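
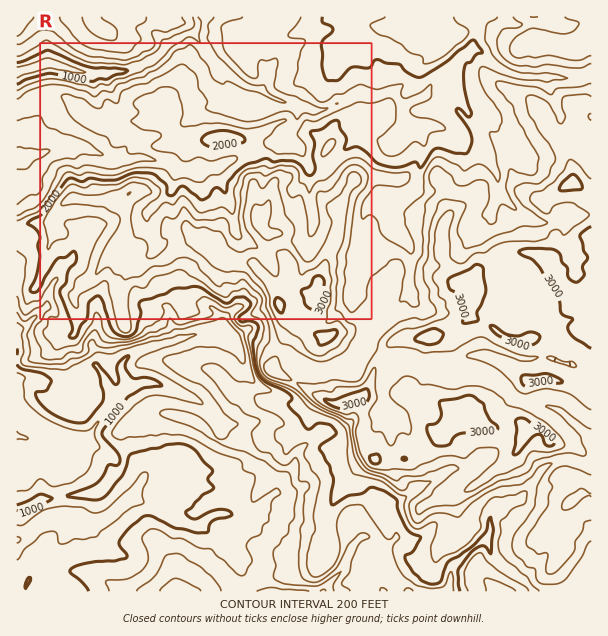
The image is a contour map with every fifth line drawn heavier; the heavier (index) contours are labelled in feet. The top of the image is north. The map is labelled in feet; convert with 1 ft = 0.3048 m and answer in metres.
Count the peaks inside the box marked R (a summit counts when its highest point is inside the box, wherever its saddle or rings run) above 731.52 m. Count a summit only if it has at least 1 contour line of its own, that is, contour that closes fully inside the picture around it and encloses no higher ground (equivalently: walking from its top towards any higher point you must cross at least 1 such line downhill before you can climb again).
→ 3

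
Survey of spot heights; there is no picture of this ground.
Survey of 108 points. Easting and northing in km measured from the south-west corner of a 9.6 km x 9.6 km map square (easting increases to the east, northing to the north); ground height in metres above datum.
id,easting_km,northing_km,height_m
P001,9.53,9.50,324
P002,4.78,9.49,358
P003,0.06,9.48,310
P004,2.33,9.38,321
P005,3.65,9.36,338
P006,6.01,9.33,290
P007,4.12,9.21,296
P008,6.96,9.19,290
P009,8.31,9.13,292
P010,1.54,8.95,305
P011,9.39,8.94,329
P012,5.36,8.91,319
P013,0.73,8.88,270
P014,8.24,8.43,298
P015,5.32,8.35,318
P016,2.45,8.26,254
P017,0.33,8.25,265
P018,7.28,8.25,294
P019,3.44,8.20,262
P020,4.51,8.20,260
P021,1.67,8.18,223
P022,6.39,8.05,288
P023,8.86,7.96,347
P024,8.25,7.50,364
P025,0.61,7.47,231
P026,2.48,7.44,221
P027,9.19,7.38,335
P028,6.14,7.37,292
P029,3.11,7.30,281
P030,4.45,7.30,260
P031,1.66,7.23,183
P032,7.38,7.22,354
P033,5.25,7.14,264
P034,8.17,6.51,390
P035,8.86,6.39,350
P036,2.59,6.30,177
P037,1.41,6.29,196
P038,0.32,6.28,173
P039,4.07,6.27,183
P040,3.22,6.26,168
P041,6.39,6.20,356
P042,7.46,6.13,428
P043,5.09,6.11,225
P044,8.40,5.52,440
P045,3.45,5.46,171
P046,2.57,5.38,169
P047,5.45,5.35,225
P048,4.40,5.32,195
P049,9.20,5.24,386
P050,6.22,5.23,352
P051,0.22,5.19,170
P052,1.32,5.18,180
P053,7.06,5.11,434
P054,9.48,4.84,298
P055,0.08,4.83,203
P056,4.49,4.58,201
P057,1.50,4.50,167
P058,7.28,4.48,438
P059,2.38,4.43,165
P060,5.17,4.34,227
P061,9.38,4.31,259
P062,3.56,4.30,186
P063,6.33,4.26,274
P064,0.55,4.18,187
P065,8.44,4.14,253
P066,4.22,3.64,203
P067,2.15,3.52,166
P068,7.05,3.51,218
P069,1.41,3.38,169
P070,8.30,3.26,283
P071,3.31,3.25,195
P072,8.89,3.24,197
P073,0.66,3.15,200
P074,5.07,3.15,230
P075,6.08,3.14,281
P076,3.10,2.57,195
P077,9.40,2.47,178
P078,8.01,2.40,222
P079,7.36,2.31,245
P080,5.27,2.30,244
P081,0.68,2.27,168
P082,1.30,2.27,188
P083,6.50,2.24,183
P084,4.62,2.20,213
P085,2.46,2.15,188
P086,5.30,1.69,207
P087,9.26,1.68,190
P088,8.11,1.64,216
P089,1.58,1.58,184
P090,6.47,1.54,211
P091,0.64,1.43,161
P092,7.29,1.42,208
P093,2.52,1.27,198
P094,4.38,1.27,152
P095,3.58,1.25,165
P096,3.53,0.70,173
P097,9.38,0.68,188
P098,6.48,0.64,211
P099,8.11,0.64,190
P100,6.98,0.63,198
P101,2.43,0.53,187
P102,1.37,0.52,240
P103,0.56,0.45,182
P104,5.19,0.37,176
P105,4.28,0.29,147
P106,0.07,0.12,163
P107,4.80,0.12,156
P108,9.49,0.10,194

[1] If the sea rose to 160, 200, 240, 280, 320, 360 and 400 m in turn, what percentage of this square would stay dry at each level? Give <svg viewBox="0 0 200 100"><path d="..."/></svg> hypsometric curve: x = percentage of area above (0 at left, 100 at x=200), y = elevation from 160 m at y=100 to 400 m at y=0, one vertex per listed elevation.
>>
<svg viewBox="0 0 200 100"><path d="M194 100l-72-17-37-16-22-17-31-17-15-16-8-17"/></svg>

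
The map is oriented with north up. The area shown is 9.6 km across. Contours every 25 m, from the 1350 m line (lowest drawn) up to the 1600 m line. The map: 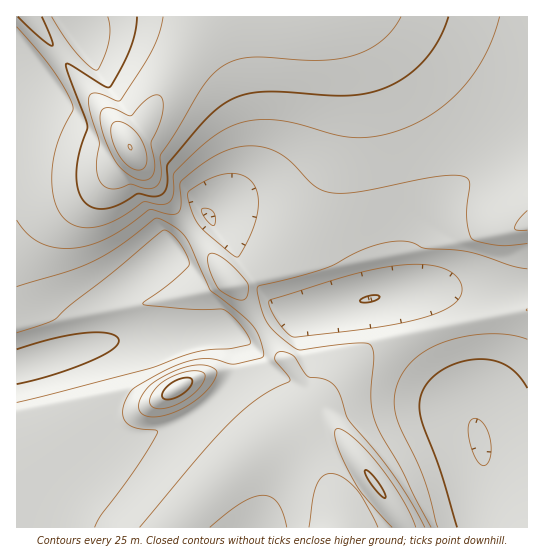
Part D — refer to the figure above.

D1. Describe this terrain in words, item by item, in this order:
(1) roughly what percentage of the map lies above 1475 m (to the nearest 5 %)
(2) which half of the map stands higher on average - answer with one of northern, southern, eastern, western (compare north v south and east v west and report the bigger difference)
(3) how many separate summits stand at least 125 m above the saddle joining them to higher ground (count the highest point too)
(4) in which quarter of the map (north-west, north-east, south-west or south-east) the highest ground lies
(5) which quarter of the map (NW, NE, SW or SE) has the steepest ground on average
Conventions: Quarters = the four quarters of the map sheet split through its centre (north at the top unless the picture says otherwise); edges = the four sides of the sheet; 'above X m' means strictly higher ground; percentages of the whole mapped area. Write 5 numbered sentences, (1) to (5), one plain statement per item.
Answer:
(1) About 25 % of the map lies above 1475 m.
(2) The northern half stands higher on average than the southern half.
(3) There is 1 summit with 125 m or more of prominence.
(4) The highest ground is in the north-west quarter.
(5) Slopes are steepest in the north-west quarter.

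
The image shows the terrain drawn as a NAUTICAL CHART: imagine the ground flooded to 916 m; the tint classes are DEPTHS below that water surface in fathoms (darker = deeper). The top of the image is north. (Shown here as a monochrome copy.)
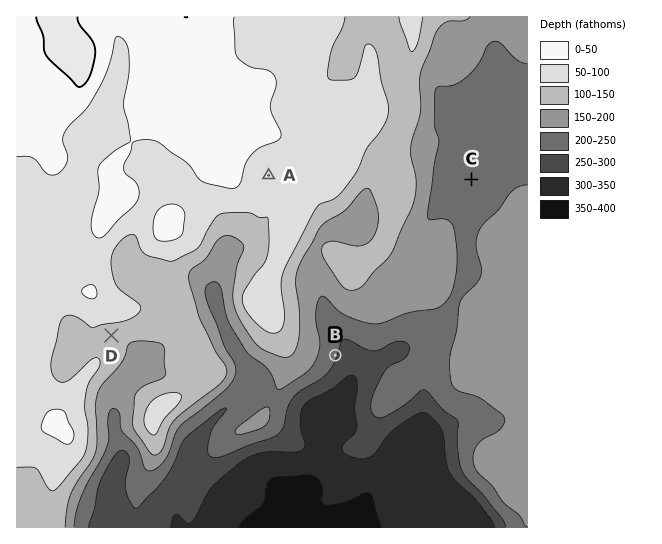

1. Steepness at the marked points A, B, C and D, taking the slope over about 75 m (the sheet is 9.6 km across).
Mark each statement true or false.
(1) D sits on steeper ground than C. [true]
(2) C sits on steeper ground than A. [false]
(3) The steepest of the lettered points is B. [true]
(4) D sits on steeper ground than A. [true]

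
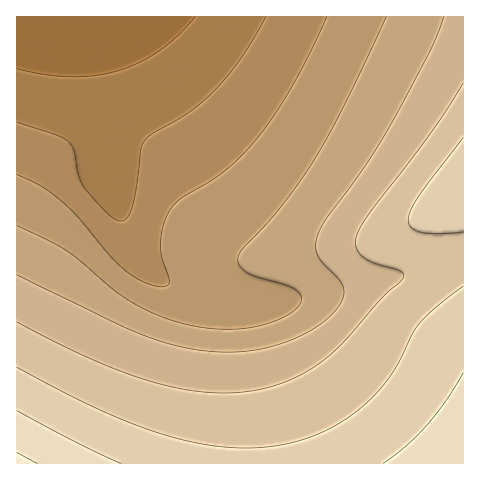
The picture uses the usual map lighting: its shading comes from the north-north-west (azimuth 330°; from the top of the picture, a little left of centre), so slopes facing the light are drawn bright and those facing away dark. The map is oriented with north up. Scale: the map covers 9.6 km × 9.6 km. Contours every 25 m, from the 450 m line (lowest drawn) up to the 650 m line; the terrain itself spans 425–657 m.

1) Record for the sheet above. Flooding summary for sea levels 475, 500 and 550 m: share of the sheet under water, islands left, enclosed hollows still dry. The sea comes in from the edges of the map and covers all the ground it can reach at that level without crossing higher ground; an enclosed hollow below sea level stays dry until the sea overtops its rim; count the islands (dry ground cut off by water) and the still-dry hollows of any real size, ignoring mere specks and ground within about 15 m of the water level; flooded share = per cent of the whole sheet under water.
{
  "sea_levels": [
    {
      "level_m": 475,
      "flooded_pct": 14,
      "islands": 0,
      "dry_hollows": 0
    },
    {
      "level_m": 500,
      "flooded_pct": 26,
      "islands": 0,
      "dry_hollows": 0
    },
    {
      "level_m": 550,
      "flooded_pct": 55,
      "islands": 0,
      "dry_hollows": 0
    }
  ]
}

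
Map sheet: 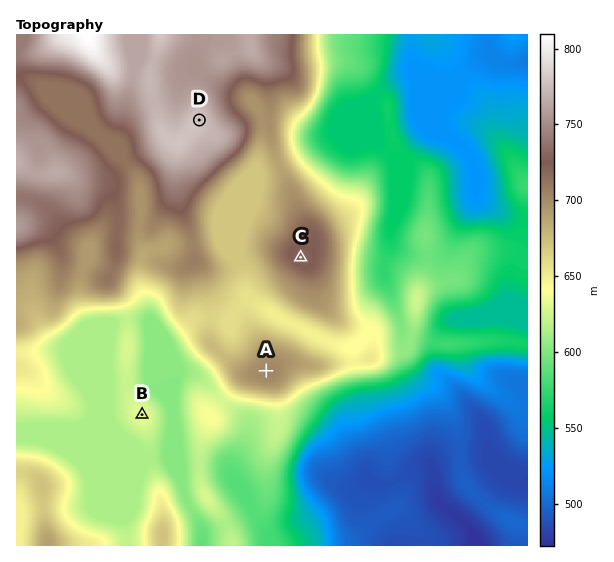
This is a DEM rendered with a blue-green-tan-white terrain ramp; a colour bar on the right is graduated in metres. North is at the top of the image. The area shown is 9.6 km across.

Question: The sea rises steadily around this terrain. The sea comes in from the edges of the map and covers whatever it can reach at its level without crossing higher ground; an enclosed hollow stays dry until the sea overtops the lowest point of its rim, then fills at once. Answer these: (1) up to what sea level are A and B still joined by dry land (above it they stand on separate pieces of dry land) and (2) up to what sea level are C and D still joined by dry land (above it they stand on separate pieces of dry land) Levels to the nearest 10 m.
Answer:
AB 620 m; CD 690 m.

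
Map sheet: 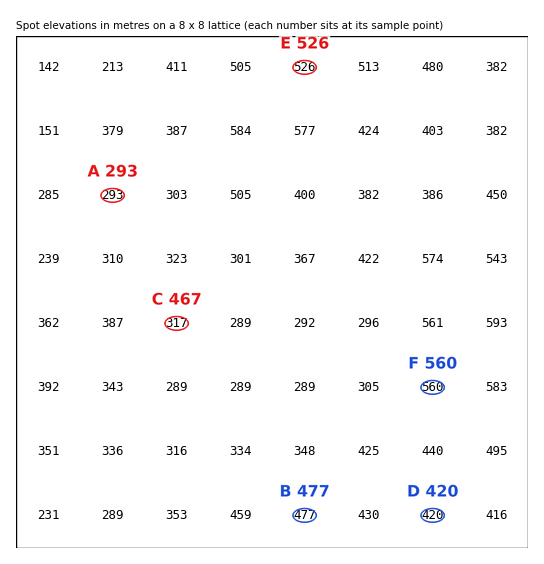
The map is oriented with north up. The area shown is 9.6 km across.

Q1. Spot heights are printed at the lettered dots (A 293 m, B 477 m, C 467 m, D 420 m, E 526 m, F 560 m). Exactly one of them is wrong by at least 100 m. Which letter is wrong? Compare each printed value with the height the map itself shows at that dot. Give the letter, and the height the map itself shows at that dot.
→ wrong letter C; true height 317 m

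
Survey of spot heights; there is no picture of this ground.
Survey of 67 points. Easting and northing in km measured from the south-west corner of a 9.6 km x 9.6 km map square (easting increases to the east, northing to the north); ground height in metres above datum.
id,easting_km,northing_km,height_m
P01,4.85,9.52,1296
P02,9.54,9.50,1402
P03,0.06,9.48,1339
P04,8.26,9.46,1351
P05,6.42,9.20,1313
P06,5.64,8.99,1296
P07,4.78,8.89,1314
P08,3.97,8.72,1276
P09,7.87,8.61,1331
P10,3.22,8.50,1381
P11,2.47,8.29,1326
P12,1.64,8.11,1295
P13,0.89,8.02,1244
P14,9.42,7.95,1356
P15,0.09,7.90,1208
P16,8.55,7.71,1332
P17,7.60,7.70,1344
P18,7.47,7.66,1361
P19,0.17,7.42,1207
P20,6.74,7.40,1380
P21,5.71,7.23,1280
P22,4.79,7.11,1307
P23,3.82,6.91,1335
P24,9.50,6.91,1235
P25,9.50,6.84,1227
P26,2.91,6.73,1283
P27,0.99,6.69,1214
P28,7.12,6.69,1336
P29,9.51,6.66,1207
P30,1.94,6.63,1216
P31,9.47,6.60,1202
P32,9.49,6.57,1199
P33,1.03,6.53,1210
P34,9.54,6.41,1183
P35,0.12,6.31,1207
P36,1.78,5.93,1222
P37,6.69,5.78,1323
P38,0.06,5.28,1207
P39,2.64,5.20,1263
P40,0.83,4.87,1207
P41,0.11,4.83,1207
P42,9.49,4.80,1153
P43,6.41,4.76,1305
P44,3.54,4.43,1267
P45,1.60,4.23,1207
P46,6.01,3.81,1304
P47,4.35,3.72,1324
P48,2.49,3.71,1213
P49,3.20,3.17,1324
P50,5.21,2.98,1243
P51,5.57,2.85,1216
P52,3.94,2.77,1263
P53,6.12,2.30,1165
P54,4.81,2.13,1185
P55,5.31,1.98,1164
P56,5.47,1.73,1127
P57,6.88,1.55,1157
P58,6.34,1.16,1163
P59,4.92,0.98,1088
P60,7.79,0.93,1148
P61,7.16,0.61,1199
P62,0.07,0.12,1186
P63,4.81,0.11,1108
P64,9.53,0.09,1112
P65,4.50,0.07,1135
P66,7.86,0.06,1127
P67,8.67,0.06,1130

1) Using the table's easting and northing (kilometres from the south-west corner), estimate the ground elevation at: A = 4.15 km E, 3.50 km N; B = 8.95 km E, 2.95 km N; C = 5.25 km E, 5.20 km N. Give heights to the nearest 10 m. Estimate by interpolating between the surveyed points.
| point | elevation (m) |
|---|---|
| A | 1320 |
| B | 1140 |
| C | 1300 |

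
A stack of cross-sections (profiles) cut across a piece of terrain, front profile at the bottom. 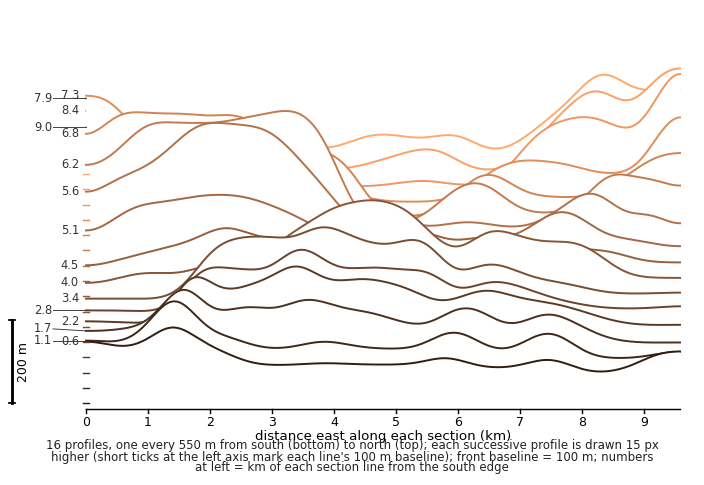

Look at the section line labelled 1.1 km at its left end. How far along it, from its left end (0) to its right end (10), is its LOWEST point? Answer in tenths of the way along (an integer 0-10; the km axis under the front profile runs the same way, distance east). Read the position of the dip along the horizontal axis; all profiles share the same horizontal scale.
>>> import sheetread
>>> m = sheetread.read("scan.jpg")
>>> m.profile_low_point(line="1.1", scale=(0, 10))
9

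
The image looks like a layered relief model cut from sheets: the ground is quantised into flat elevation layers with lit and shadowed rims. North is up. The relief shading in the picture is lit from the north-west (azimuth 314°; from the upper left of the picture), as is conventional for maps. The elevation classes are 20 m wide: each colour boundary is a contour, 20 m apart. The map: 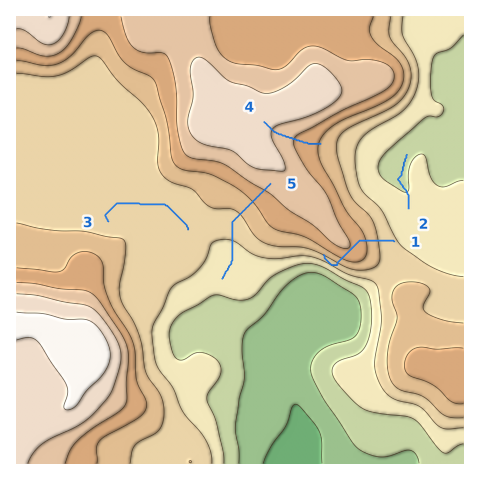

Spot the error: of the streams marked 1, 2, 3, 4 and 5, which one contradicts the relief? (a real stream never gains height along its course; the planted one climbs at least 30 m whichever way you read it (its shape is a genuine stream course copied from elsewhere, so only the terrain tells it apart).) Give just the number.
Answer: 1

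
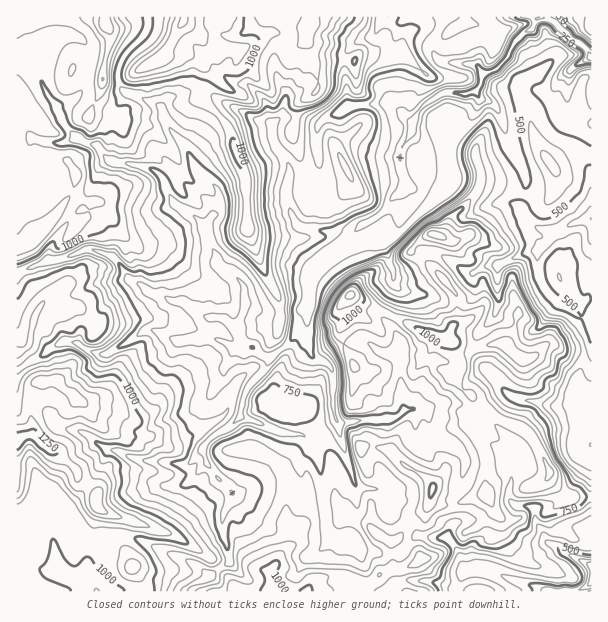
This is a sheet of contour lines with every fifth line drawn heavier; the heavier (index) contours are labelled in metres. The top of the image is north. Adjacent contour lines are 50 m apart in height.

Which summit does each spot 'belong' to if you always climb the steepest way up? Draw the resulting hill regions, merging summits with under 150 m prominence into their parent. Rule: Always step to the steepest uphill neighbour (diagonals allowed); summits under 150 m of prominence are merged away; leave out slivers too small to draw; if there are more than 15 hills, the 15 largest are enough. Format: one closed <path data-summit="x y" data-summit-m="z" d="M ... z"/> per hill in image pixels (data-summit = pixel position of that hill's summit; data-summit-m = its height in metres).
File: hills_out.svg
<path data-summit="17 441" data-summit-m="1295" d="M543 16l-162 0-5 17-4 4-15 5-11 11 0 30-5-3-20 0-15 5-9 7-11 6-3 15-11 12 2 18 15 22-3 35 9 22 5 6 6 1 29 3 10 8 17-16 19-10 10-14 12-11 1-12-4-10 0-14 10-19 10 15 1 19 4 4 9 3 21 0 34-11 23-16 14 31 0 7-6 20 3 9 11 11 20 7-16 18 0 22 3 9 19 22 22 14 9 0 1-261-8-11-14-8-18-18z"/><path data-summit="350 296" data-summit-m="1116" d="M411 134l-9 13-2 6 0 14 4 10-2 15-11 8-10 14-19 10-12 12-24 18-16 18-3 66 5 18 14 6 6 9 0 36 5 15-19 14-7 3-9-5-20 0-2 10-15 26-17 18-9 5-6 0-1 5-8 12-2 17 6 19 1 17-25 17-13 4-5 4-1 4 271 0 7-19 4-3 7-2 23 4 10 6 27 8 11 6 33 0 14-10 0-120-10-4-6-8 0-7 6-14 0-13-4-8 0-9 4-4-4-3-1-11 6-15 9-7 0-41-10 0-22-14-19-22-3-9 0-22 16-18-20-7-11-11-3-9 6-20 0-7-14-30-23 15-34 11-21 0-9-3-4-4-1-19z"/><path data-summit="105 24" data-summit-m="1240" d="M147 16l-131 1 0 255 4 0 27-12 21-2 16-8 11 0 16 6 21 26 9 2 8 8 13 3 9 6 11 0 25 17 14 0 16 12 8-24 4 0 12 6 39-2 8-3 4-38 32-29-9-8-29-3-6-1-5-6-9-22 3-35-15-22-2-19-6-3-8 0-37-19-8-6-12-5-12 0-4 3-15 3-9 11-9-6-23-8-8-5-3-8 2-16 4-9 20-20 4-9z"/><path data-summit="183 20" data-summit-m="1214" d="M278 16l-129 0-1 11-4 9-20 20-4 9 0 21 3 5 29 11 9 6 9-11 15-3 4-3 12 0 12 5 8 6 37 19 15 3 9-8 4-17 0-6-10-21-2-16 4-9 11-11-5-13z"/><path data-summit="591 26" data-summit-m="477" d="M591 16l-47 1 8 3 18 18 14 8 7 10z"/>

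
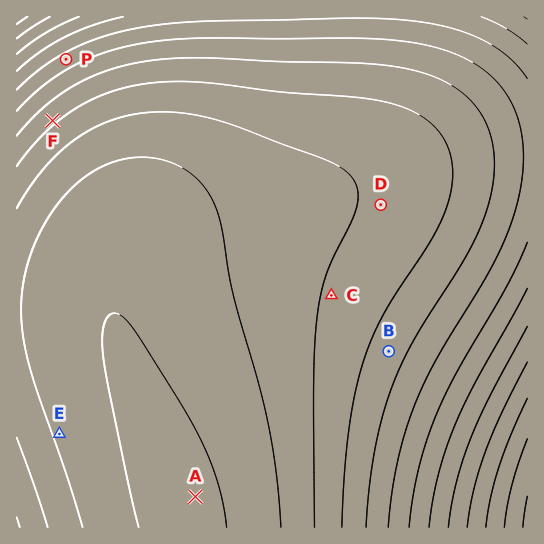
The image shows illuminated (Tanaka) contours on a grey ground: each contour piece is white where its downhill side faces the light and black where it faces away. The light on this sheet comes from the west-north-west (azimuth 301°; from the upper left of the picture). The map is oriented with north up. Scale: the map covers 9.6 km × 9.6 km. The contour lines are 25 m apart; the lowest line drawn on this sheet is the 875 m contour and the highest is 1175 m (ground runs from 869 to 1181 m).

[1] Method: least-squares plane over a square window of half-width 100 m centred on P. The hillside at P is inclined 5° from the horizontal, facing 331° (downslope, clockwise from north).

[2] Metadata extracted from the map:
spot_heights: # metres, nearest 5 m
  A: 1180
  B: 1085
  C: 1120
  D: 1120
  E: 1155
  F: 1095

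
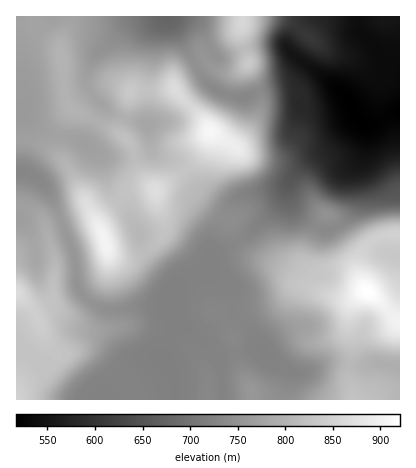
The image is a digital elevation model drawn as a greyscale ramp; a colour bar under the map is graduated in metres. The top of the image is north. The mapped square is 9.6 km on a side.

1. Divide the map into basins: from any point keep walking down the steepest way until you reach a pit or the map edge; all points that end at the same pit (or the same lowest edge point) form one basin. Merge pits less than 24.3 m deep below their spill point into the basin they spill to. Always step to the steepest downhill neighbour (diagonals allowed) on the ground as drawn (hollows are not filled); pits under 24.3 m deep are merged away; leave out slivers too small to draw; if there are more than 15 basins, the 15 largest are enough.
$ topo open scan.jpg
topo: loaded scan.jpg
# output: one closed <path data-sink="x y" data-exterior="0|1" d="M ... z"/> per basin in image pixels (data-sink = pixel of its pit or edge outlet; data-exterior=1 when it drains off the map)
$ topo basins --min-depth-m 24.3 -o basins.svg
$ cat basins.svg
<path data-sink="400 112" data-exterior="1" d="M400 16l-156 0-5 14-33 23-2 3 2 7-4 0-22 12-6 7 0 7-44 3-8-5-12-2-18 10-14 17-10-6-5-24-2-40 7-16 2-10-54 0 0 124 20 2 20 12 14 16 22 44-10-2-26 9-10 7-4-10-6-6-10-5-10-1 0 194 384 0z"/><path data-sink="168 16" data-exterior="1" d="M242 16l-172 0-9 26 2 40 5 24 10 6 14-17 18-10 6 0 14 7 44-3 0-7 6-7 26-13-2-6 2-3 33-23 4-8z"/><path data-sink="20 172" data-exterior="0" d="M20 139l-4 1 0 64 20 8 6 6 4 10 2-3 16-7 18-6 8 1-24-49-10-10-16-10z"/>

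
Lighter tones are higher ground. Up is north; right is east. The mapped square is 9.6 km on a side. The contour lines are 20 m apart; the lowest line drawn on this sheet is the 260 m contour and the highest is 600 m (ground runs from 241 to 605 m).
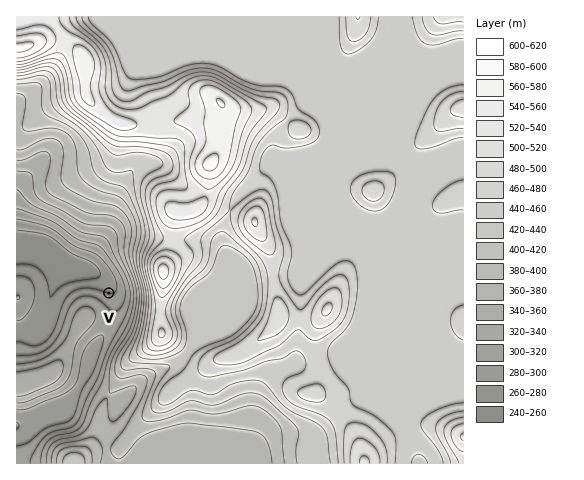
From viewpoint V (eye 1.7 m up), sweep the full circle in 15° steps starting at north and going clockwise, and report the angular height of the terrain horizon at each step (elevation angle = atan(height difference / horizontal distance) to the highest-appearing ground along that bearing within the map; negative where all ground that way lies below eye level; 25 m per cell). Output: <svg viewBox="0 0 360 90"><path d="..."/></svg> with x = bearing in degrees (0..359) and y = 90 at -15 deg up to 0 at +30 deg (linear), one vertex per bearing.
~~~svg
<svg viewBox="0 0 360 90"><path d="M0 52l15 0 15-5 15-7 15-6 15-2 15 2 15 2 15 2 15 3 15 5 15 3 15 4 15-1 15-1 15 0 15 1 15 2 15 3 15 3 15 2 15-3 15-3 15-2"/></svg>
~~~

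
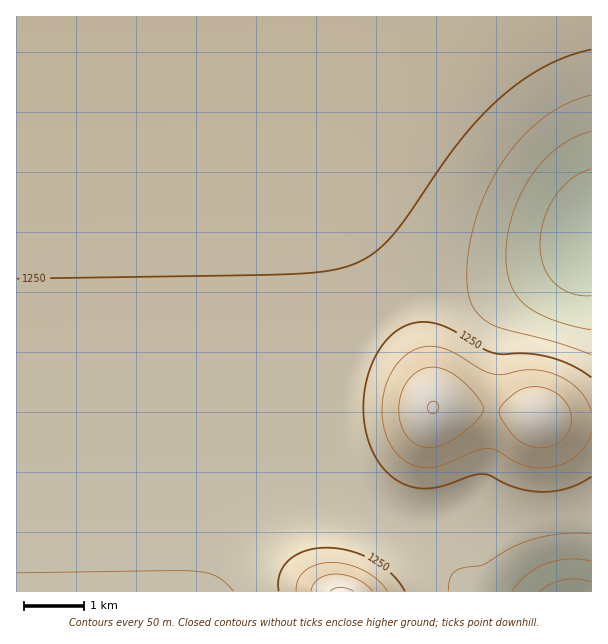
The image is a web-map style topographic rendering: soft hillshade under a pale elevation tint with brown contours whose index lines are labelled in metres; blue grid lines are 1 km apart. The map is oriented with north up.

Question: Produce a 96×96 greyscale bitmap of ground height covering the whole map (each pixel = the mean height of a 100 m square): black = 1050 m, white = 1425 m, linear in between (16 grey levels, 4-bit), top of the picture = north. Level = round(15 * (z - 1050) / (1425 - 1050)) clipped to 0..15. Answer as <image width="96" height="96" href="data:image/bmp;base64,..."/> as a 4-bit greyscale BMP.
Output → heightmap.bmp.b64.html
<image width="96" height="96" href="data:image/bmp;base64,Qk12EgAAAAAAAHYAAAAoAAAAYAAAAGAAAAABAAQAAAAAAAASAAATCwAAEwsAABAAAAAAAAAAAAAAABEREQAiIiIAMzMzAERERABVVVUAZmZmAHd3dwCIiIgAmZmZAKqqqgC7u7sAzMzMAN3d3QDu7u4A////AGZmZmZmZmZmZmZmZmZmZmZmZmZmd3iJq7zd7u7tzLqZiHdmZmZmZmVVRDMiIREREWZmZmZmZmZmZmZmZmZmZmZmZmZmd3iJqrzN3d3cy6qYh3dmZmZmZmVVREMzIiIiImZmZmZmZmZmZmZmZmZmZmZmZmZnd3iJqrvMzMzLupmId3ZmZmZmZmZVVEQzMyIiImZmZmZmZmZmZmZmZmZmZmZmZmZnd3iJmqu7u7u6qZiHd3ZmZmZmZmZlVUREMzMzM2ZmZmZmZmZmZmZmZmZmZmZmZmZnd3iImaqqqqqpmYh3d2ZmZmZmZmZmVVVEREMzNGZmZmZmZmZmZmZmZmZmZmZmZmZmd3eIiZmZmZmZiId3dmZmZmZmZmZmZVVVRERERGZmZmZmZmZmZmZmZmZmZmZmZmZmd3d4iIiZmYiIh3d3ZmZmZmZmZmZmZmVVVVVVVWZmZmZmZmZmZmZmZmZmZmZmZmZmd3d3eIiIiIh3d3d2ZmZmZmZmZmZmZmZlVVVVVWZmZmZmZmZmZmZmZmZmZmZmZmZmZ3d3d3d3d3d3d3dmZmZmZmZmZmZmZmZmZmZWZmZmZmZmZmZmZmZmZmZmZmZmZmZmZnd3d3d3d3d3d2ZmZmZmZmZmZmZmZmZmZmZmZmZmZmZmZmZmZmZmZmZmZmZmZmZmZmd3d3d3d3d3ZmZmZmZmZmZmZmZmZmZmZmZmZmZmZmZmZmZmZmZmZmZmZmZmZmZmZmZ3d3d3d3dmZmZmZmZmZmZmZmZnd3d3d3dmZmZmZmZmZmZmZmZmZmZmZmZmZmZmZmZmd3d3dmZmZmZmZmZmZmZmZnd3d3d3d3d3d2ZmZmZmZmZmZmZmZmZmZmZmZmZmZmZmZmZmZmZmZmZmd3d3d2Znd3d3d3d3d3d3d2ZmZmZmZmZmZmZmZmZmZmZmZmZmZmZmZmZmZmZmZmZ3d3d3d3d3d3d3d3d3d3d3d3d2ZmZmZmZmZmZmZmZmZmZmZmZmZmZmZmZmZmZmZnd3d3d3d3d3d3d3d3iIiHd3d3d3d3d3d3d3d3d3d3d3d3d3d3d3d3d3d3d3d3d3d3d3d4iIh3d3d3d3iIiIiIiId3d3d3d3d3d3d3d3d3d3d3d3d3d3d3d3d3d3d3d3d3d4iIiIiIh3d3iIiIiIiIiIiHd3d3d3d3d3d3d3d3d3d3d3d3d3d3d3d3d3d3d3d3eIiJmZmIiIiIiIiJmZmZmIiHd3d3d3d3d3d3d3d3d3d3d3d3d3d3d3d3d3d3d3d3iImZmZmZmIiIiJmZmZmZmZiHd3d3d3d3d3d3d3d3d3d3d3d3d3d3d3d3d3d3d3d4iJmaqqqpmZiIiZmaqqqqmZmHd3d3d3d3d3d3d3d3d3d3d3d3d3d3d3d3d3d3d3eIiZqqqqqqqZmZmZqqqqqqqpmXd3d3d3d3d3d3d3d3d3d3d3d3d3d3d3d3d3d3d3eImaq7u7u6qqmZmqq7u7u7uqqXd3d3d3d3d3d3d3d3d3d3d3d3d3d3d3d3d3d3d3iJmqu7zMy7uqqqqqu7zMzLu6qXd3d3d3d3d3d3d3d3d3d3d3d3d3d3d3d3d3d3d3iJmrvMzMzMu7uqq7vMzMzMu7qnd3d3d3d3d3d3d3d3d3d3d3d3d3d3d3d3d3d3d3iJqrzM3d3MzLu7u7zM3d3My7und3d3d3d3d3d3d3d3d3d3d3d3d3d3d3d3d3d3d4iZq7zN3d3dzMu7u8zN3d3dzLund3d3d3d3d3d3d3d3d3d3d3d3d3d3d3d3d3d3d4iZq8zd3e3d3MzLzMzd3d3dzLund3d3d3d3d3d3d3d3d3d3d3d3d3d3d3d3d3d3d4iaq8zd7u7t3czMzMzd3u7d3Lund3d3d3d3d3d3d3d3d3d3d3d3d3d3d3d3d3d3d4iaq8zd7u7t3dzMzM3d7u7d3Lund3d3d3d3d3d3d3d3d3d3d3d3d3d3d3d3d3d3d4iaq8zd7u7u3dzMzM3d3u3dzLund3d3d3d3d3d3d3d3d3d3d3d3d3d3d3d3d3d3d4iaq8zd7u7u3dzMzMzd3d3dzLqnd3d3d3d3d3d3d3d3d3d3d3d3d3d3d3d3d3d3d4iaq8zd7u7t3czMzMzN3d3My7qnd3d3d3d3d3d3d3d3d3d3d3d3d3d3d3d3d3d3d4iZq7zd3u7d3czLu7zMzMzMu6qXd3d3d3d3d3d3d3d3d3d3d3d3d3d3d3d3d3d3d4iZq7zN3d3d3My7u7u8zMy7uqmXd3d3d3d3d3d3d3d3d3d3d3d3d3d3d3d3d3d3d4iJqrvM3d3czLu7qqu7u7u6qpmHd3d3d3d3d3d3d3d3d3d3d3d3d3d3d3d3d3d3d4iJmrvMzMzMy7uqqqqqqqqqmZiHd3d3d3d3d3d3d3d3d3d3d3d3d3d3d3d3d3d3d4iJmqu8zMzMu6qqmZmqqqmZmIh3d3d3d3d3d3d3d3d3d3d3d3d3d3d3d3d3d3d3d3iImaq7u7u7uqqZmZmZmZmIiHd3d3d3d3d3d3d3d3d3d3d3d3d3d3d3d3d3d3d3d3iImZqqu7u6qpmYiIiIiIiHd3ZoiIiIiIiIiIiIiIiIiIiIiIiHd3d3d3d3d3d3d3iIiZmqqqqqmZiIiIiId3d3ZmZoiIiIiIiIiIiIiIiIiIiIiIiIiIiIiIiIiIiHd3eIiJmZqqqZmYiHd3d3d3ZmZlVYiIiIiIiIiIiIiIiIiIiIiIiIiIiIiIiIiIiIiHeIiImZmZmZiId3d3ZmZmZlVVVYiIiIiIiIiIiIiIiIiIiIiIiIiIiIiIiIiIiIiIiIiIiJmZmIiHd2ZmZmZVVVVERIiIiIiIiIiIiIiIiIiIiIiIiIiIiIiIiIiIiIiIiIiIiIiIiId3dmZmZVVVVERERIiIiIiIiIiIiIiIiIiIiIiIiIiIiIiIiIiIiIiIiIiIiIiIh3d3ZmZlVVVERERDM4iIiIiIiIiIiIiIiIiIiIiIiIiIiIiIiIiIiIiIiIiIiIiHd3d2ZmZVVVRERDMzM4iIiIiIiIiIiIiIiIiIiIiIiIiIiIiIiIiIiIiIiIiHd3d3d3dmZmVVVEREMzMzM4iIiIiIiIiIiIiIiIiIiIiIiIiIiIiIiIiIiIiIiIiId3d3d3ZmZlVVREQzMzIiIoiIiIiIiIiIiIiIiIiIiIiIiIiIiIiIiIiIiIiIiIiId3d3d3ZmZlVVREMzMyIiIoiIiIiIiIiIiIiIiIiIiIiIiIiIiIiIiIiIiIiIiIiIh3d3d3ZmZVVUREMzIiIiIoiIiIiIiIiIiIiIiIiIiIiIiIiIiIiIiIiIiIiIiIiIh3d3d3ZmZVVURDMzIiIhEYiIiIiIiIiIiIiIiIiIiIiIiIiIiIiIiIiIiIiIiIiIiHd3d3ZmZVVERDMyIiEREYiIiIiIiIiIiIiIiIiIiIiIiIiIiIiIiIiIiIiIiIiIiHd3d3ZmZVVEQzMyIhEREYiIiIiIiIiIiIiIiIiIiIiIiIiIiIiIiIiIiIiIiIiIiHd3d3ZmZVVEQzMiIhEREYiIiIiIiIiIiIiIiIiIiIiIiIiIiIiIiIiIiIiIiIiIiId3d3ZmZVVEQzMiIREREYiIiIiIiIiIiIiIiIiIiIiIiIiIiIiIiIiIiIiIiIiIiId3d3ZmZVVEQzMiIREREYiIiIiIiIiIiIiIiIiIiIiIiIiIiIiIiIiIiIiIiIiIiIh3d3dmZVVEQzMiIREREYiIiIiIiIiIiIiIiIiIiIiIiIiIiIiIiIiIiIiIiIiIiIh3d3dmZVVEQzMiIRERAIiIiIiIiIiIiIiIiIiIiIiIiIiIiIiIiIiIiIiIiIiIiIiHd3dmZlVUQzMiIRERAIiIiIiIiIiIiIiIiIiIiIiIiIiIiIiIiIiIiIiIiIiIiIiHd3dmZlVUQzMiIRERAIiIiIiIiIiIiIiIiIiIiIiIiIiIiIiIiIiIiIiIiIiIiIiHd3d2ZlVURDMiIREREIiIiIiIiIiIiIiIiIiIiIiIiIiIiIiIiIiIiIiIiIiIiIiId3d2ZlVURDMyIhEREYiIiIiIiIiIiIiIiIiIiIiIiIiIiIiIiIiIiIiIiIiIiIiId3d2ZmVVRDMyIhEREZmIiIiIiIiIiIiIiIiIiIiIiIiIiIiIiIiIiIiIiIiIiIiIh3d3ZmVVREMyIiEREZmZmZmZmZmZmZmZmZmZmZmZmZmZmZmZmZmYiIiIiIiIiIiIh3d3ZmVVREMzIiEREZmZmZmZmZmZmZmZmZmZmZmZmZmZmZmZmZmZmZmYiIiIiIiIiHd3ZmZVVEQzMiIREZmZmZmZmZmZmZmZmZmZmZmZmZmZmZmZmZmZmZmZmIiIiIiIiHd3dmZVVEQzMiIiEZmZmZmZmZmZmZmZmZmZmZmZmZmZmZmZmZmZmZmZmZiIiIiIiId3dmZlVURDMyIiIZmZmZmZmZmZmZmZmZmZmZmZmZmZmZmZmZmZmZmZmZmYiIiIiId3d2ZlVUREMzIiIpmZmZmZmZmZmZmZmZmZmZmZmZmZmZmZmZmZmZmZmZmZiIiIiIh3d3ZmVVREMzMiIpmZmZmZmZmZmZmZmZmZmZmZmZmZmZmZmZmZmZmZmZmZmIiIiIiHd3ZmZVVEQzMzIpmZmZmZmZmZmZmZmZmZmZmZmZmZmZmZmZmZmZmZmZmZmYiIiIiHd3dmZVVURDMzM5mZmZmZmZmZmZmZmZmZmZmZmZmZmZmZmZmZmZmZmZmZmZiIiIiId3dmZlVVREQzM5mZmZmZmZmZmZmZmZmZmZmZmZmZmZmZmZmZmZmZmZmZmZmIiIiIh3d2ZmVVVEREM5mZmZmZmZmZmZmZmZmZmZmZmZmZmZmZmZmZmZmZmZmZmZmYiIiIh3d3ZmZVVURERJmZmZmZmZmZmZmZmZmZmZmZmZmZmZmZmZmZmZmZmZmZmZmZiIiIiHd3dmZlVVVERJmZmZmZmZmZmZmZmZmZmZmZmZmZmZmZmZmZmZmZmZmZmZmZmIiIiId3d2ZmVVVVRJmZmZmZmZmZmZmZmZmZmZmZmZmZmZmZmZmZmZmZmZmZmZmZmYiIiIh3d3ZmZlVVVZmZmZmZmZmZmZmZmZmZmZmZmZmZmZmZmZmZmZmZmZmZmZmZmZiIiIiHd3dmZmVVVZmZmZmZmZmZmZmZmZmZmZmZmZmZmZmZmZmZmZmZmZmZmZmZmZmIiIiId3d2ZmZlVZmZmZmZmZmZmZmZmZmZmZmZmZmZmZmZmZmZmZmZmZmZmZmZmZmYiIiIh3d3dmZmZpmZmZmZmZmZmZmZmZmZmZmZmZmZmZmZmZmZmZmZmZmZmZmZmZmZmIiIiHd3d3ZmZpmZmZmZmZmZmZmZmZmZmZmZmZmZmZmZmZmZmZmZmZmZmZmZmZmZmYiIiIh3d3d2ZpmZmZmZmZmZmZmZmZmZmZmZmZmZmZmZmZmZmZmZmZmZmZmZmZmZmZiIiIiHd3d3d5mZmZmZmZmZmZmZmZmZmZmZmZmZmZmZmZmZmZmZmZmZmZmZmZmZmZmIiIiIh3d3d5mZmZmZmZmZmZmZmZmZmZmZmZmZmZmZmZmZmZmZmZmZmZmZmZmZmZmZiIiIiId3d5mZmZmZmZmZmZmZmZmZmZmZmZmZmZmZmZmZmZmZmZmZmZmZmZmZmZmZmIiIiIiHd5mZmZmZmZmZmZmZmZmZmZmZmZmZmZmZmZmZmZmZmZmZmZmZmZmZmZmZmZiIiIiIiKqqqqqqqqqqqqqqqqqqqqqqqZmZmZmZmZmZmZmZmZmZmZmZmZmZmZmZmZmIiIiIiKqqqqqqqqqqqqqqqqqqqqqqqqqqqqqqqqqqqqqqqqqqmZmZmZmZmZmZmZmZiIiIiKqqqqqqqqqqqqqqqqqqqqqqqqqqqqqqqqqqqqqqqqqqqqqpmZmZmZmZmZmZmZiIiKqqqqqqqqqqqqqqqqqqqqqqqqqqqqqqqqqqqqqqqqqqqqqqqpmZmZmZmZmZmZmZiKqqqqqqqqqqqqqqqqqqqqqqqqqqqqqqqqqqqqqqqqqqqqqqqqqpmZmZmZmZmZmZmaqqqqqqqqqqqqqqqqqqqqqqqqqqqqqqqqqqqqqqqqqqqqqqqqqqqZmZmZmZmZmZmaqqqqqqqqqqqqqqqqqqqqqqqqqqqqqqqqqqqqqqqqqqqqqqqqqqqqqZmZmZmZmZmQ=="/>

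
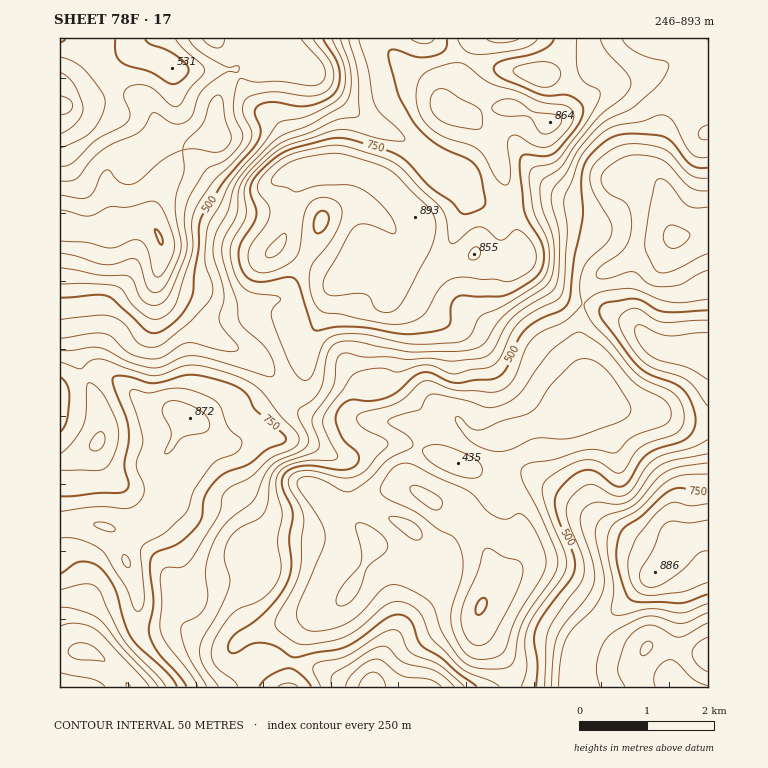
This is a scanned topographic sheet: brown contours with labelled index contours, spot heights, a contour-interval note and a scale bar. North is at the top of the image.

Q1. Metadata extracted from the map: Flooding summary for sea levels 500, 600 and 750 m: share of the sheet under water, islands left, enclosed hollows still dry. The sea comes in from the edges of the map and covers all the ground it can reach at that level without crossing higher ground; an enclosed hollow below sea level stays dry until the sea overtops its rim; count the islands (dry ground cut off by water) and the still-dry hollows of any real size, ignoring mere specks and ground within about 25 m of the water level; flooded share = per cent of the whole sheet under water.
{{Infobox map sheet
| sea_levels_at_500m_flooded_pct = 38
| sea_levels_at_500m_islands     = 0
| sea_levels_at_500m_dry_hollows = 0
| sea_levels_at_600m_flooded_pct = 54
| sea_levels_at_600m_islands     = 0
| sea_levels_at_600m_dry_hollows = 0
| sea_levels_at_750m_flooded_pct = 78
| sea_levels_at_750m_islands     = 0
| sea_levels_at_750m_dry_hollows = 0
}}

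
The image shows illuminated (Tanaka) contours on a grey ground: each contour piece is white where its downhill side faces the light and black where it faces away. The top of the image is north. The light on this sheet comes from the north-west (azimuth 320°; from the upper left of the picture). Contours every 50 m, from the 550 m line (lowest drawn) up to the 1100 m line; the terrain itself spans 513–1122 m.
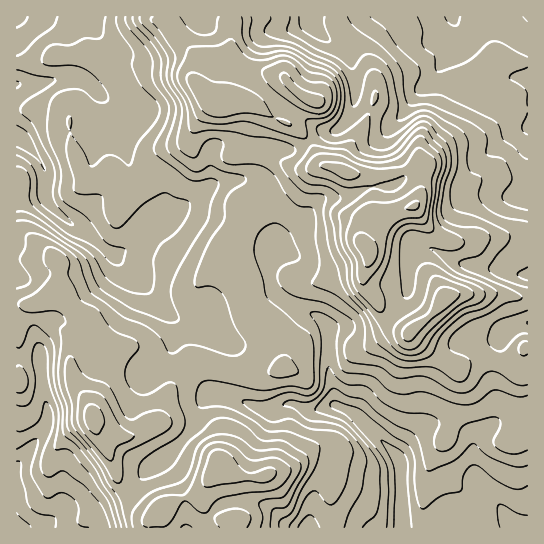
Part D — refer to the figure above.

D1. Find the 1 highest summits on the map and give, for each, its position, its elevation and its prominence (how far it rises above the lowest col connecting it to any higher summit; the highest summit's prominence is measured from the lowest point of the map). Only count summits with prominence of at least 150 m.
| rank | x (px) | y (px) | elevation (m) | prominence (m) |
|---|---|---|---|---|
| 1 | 369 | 253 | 1122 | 609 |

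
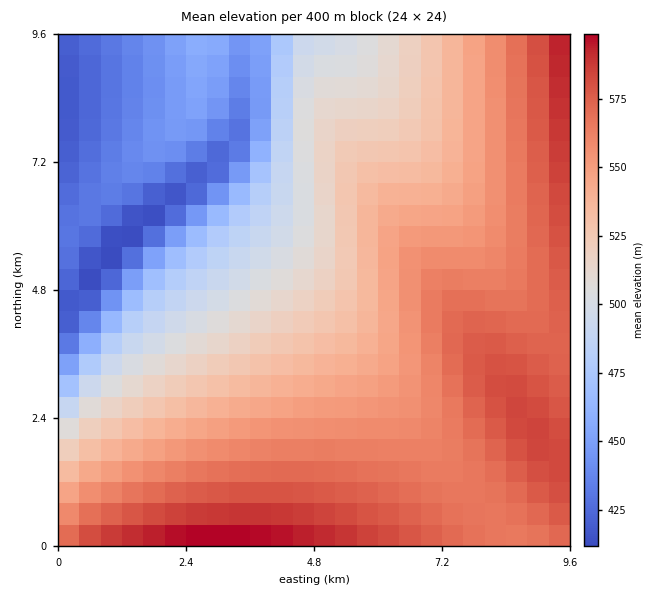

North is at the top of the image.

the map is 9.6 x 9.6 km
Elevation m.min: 410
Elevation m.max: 605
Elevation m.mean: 525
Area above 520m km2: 56.9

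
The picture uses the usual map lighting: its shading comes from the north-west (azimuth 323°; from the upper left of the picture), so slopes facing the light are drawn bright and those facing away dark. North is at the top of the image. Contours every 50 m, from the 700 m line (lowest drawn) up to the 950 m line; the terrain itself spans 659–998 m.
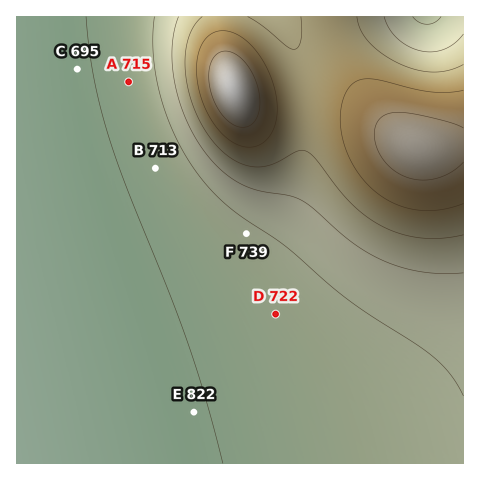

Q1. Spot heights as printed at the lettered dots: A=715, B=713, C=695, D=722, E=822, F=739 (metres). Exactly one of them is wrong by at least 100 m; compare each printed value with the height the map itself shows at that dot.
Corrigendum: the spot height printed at E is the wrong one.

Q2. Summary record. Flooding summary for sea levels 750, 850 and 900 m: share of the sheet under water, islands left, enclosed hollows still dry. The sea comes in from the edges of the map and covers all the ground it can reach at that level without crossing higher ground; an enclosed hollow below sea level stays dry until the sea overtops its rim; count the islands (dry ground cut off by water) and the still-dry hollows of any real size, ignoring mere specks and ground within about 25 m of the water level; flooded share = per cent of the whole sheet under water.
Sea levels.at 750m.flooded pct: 62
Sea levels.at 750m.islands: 0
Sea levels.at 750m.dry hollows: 0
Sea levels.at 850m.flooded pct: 79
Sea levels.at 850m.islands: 0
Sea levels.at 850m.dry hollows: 0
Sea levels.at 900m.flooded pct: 90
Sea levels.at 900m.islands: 1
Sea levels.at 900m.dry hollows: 0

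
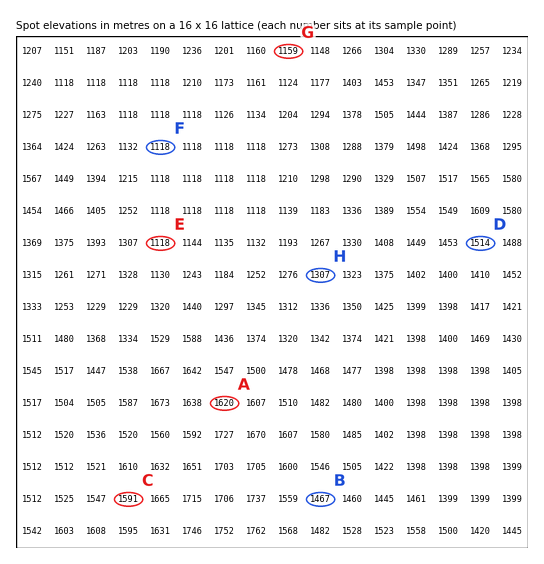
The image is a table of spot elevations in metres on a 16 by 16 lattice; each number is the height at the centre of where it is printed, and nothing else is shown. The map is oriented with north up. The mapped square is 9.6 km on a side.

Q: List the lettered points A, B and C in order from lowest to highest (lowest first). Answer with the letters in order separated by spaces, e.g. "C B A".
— B C A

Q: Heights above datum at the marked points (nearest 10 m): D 1510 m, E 1120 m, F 1120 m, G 1160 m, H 1310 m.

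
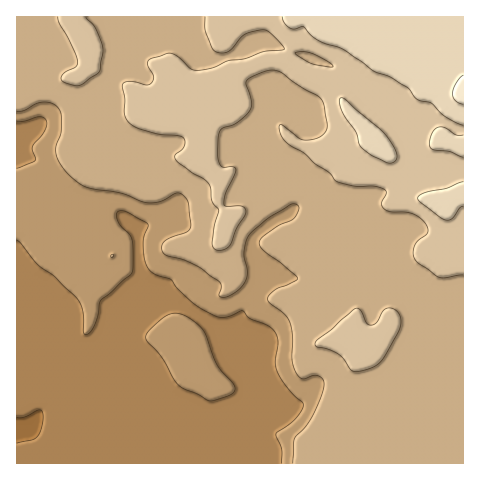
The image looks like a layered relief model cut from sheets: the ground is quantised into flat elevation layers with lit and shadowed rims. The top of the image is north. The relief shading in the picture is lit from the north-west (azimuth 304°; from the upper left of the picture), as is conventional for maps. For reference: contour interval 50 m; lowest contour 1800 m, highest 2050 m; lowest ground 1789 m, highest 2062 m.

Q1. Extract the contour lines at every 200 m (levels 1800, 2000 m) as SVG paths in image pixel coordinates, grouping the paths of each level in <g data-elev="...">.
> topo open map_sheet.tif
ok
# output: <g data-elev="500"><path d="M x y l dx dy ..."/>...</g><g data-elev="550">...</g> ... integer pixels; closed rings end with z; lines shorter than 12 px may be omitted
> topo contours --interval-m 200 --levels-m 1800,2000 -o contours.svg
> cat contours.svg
<g data-elev="1800"><path d="M17 417l8 0 14-7 3 1 1 5-2 12-4 9-4 3-16 3"/></g><g data-elev="2000"><path d="M463 182l-17 6-22 5-4 2-2 4 2 3 19 14 7 4 6-1 8-11 3-2"/><path d="M386 162l7 0 4-5-2-9-7-10-7-8-35-30-4-2-2 0-1 5 3 8 14 21 4 14 11 9z"/><path d="M463 135l-7 0-10-7-7-1-6 5-4 12 1 3 3 3 16 1 14 6"/><path d="M282 17l2 5 6 6 4 1 10-2 7 8 6 5 27 10 30 21 16 6 17 10 10 12 14 4 14 13 18 9"/></g>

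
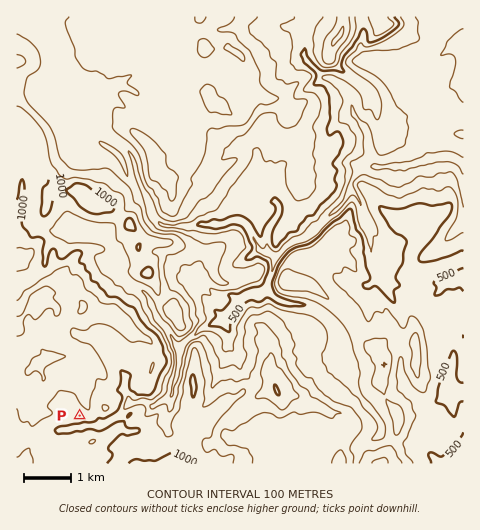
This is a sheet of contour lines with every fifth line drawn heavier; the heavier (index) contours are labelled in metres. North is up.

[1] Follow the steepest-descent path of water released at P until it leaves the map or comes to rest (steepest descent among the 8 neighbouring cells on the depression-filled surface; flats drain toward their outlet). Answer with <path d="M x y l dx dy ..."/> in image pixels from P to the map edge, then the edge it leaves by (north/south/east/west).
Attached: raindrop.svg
<path d="M80 416l3 3 0 7 19 0 6-5 5-2 3-2 2 0 8-11 4 0 4-3 4 0 1-1 6 0 6 4 3 0 4-3 14-7 1-3 0-8 5-10 1-20 2-2 1-6 4-6 6-5 3-1 7-7 21-8 0-1 8-8 5-9 7-4 6-3 8 0 12-12 1-6 2-4 2-14 13-14 7-4 7-2 11-5 13-14 21-20 5-7 0-12 12-14 22 0 1-1 26-1 8-4 7-1 3-2 24 0 6 4 3 2"/>
exit: east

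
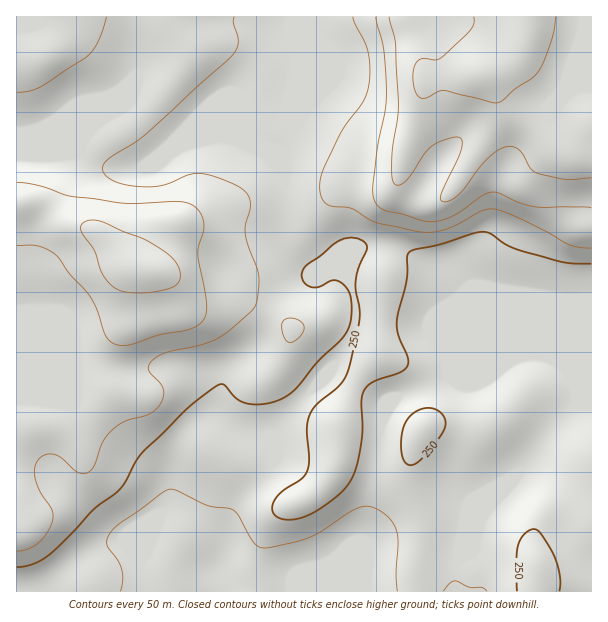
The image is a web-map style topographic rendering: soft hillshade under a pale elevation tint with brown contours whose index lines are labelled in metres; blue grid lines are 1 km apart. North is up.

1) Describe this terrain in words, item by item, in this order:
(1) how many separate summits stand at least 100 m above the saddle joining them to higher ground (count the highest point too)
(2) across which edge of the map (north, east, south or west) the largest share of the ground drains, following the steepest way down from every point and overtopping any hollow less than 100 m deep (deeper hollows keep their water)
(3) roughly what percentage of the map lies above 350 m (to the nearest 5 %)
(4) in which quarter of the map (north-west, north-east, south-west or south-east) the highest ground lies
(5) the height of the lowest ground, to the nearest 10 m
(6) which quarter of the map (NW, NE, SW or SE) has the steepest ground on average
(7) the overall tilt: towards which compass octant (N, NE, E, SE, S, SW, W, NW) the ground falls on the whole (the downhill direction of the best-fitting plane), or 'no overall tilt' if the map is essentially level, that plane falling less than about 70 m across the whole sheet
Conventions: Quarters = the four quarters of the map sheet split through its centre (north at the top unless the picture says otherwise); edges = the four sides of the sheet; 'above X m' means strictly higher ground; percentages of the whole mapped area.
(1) Counting only tops that stand 100 m proud, the map has 2 summits.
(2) Most of the ground drains across the southern edge.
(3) Roughly 20 % of the ground is higher than 350 m.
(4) The highest ground is in the north-east quarter.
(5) The lowest ground is at about 170 m.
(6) The north-east quarter is the steepest part of the map.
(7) Overall the map slopes down towards the south.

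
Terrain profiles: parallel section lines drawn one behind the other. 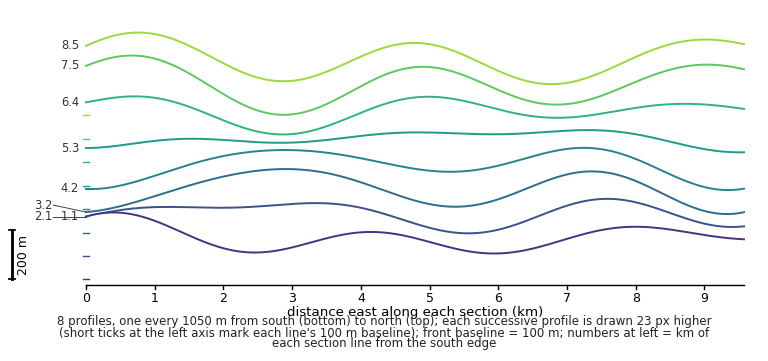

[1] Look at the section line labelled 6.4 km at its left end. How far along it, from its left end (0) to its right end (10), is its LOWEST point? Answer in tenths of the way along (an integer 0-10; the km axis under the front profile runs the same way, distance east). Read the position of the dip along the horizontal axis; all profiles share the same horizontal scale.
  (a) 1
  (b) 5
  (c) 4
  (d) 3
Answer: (d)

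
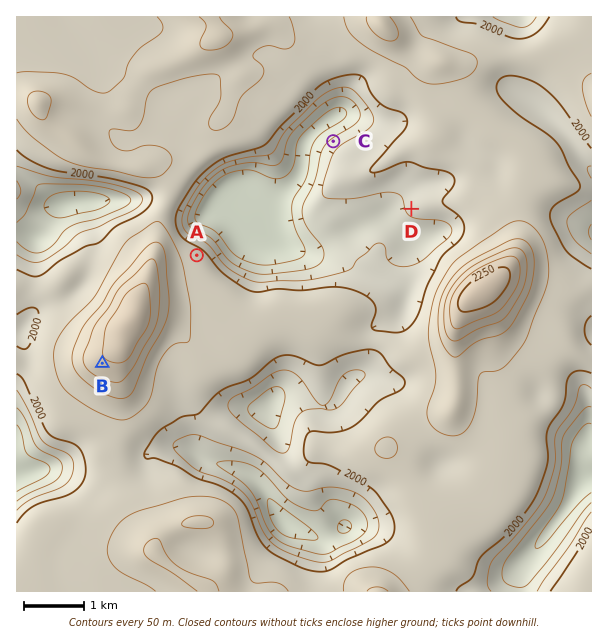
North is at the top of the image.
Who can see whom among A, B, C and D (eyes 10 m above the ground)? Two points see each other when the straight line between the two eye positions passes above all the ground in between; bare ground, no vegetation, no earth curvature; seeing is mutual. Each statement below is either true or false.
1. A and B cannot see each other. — true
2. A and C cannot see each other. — false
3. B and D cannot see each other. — true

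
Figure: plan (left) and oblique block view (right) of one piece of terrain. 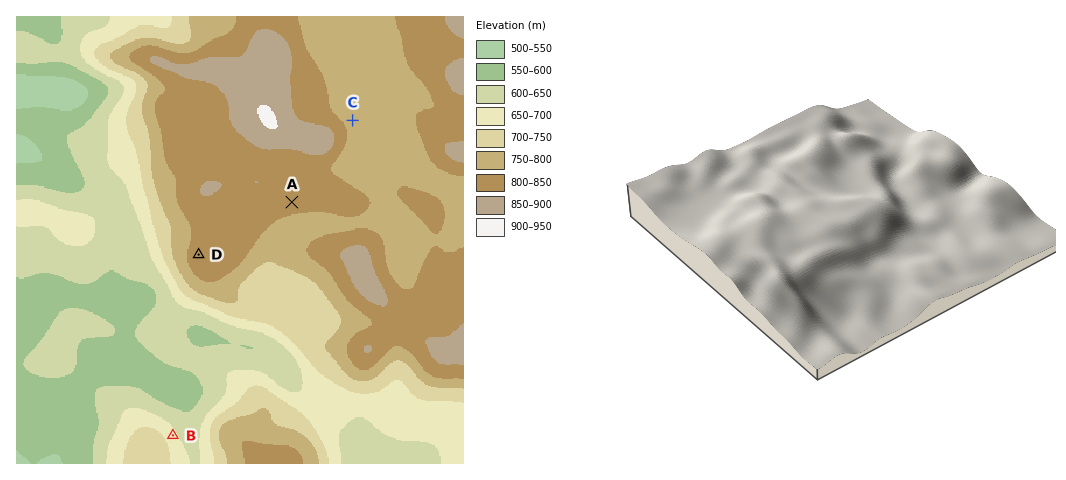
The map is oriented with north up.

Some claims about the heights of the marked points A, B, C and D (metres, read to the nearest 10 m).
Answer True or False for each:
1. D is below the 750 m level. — False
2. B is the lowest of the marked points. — True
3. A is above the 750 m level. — True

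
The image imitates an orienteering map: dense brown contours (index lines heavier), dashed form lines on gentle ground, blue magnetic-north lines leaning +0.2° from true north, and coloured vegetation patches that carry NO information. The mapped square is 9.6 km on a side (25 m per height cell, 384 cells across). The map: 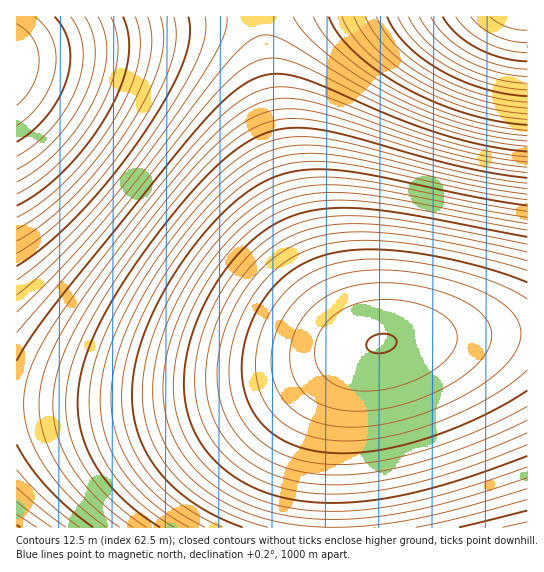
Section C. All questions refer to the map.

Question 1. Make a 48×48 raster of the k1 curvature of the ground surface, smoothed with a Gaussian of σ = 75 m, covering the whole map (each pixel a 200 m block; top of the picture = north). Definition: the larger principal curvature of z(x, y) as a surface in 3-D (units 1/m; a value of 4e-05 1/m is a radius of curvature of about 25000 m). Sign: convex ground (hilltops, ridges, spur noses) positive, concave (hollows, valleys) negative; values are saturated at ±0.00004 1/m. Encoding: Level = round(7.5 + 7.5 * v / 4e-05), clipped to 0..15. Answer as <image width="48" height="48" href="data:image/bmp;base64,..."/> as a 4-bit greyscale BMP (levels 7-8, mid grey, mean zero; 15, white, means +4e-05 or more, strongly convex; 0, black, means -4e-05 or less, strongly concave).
<image width="48" height="48" href="data:image/bmp;base64,Qk32BAAAAAAAAHYAAAAoAAAAMAAAADAAAAABAAQAAAAAAIAEAAATCwAAEwsAABAAAAAAAAAAAAAAABEREQAiIiIAMzMzAERERABVVVUAZmZmAHd3dwCIiIgAmZmZAKqqqgC7u7sAzMzMAN3d3QDu7u4A////AO7u7u7u7u7u7u7t3dzMy7u7qqqpmZmYiN3u7u7u7u7u7u7t3d3My7u6qqqpmZmYiN3d7u7u7u7u7u7t3d3MzLu7qqqpmZmZiN3d3e7u7u7u7u7u3d3czMu7qqqpmZmZmN3d3d3u7u7u7u7u7d3dzMy7u6qqqZmZmd3d3d3d3u7u7u7u7t3d3MzLu7qqqqmZmd3d3d3d3d3u7u7u7u3d3czMy7u6qqqqmd3d3d3d3d3d3u7u7u7d3dzMzLu7u6qqqs3d3d3d3d3d3d7u7u7d3d3czMzLu7u6qszM3d3d3d3d3d3u7u7t3d3d3MzMzLu7u8zMzM3d3d3d3d3u7u7u3d3d3dzMzMzMu8zMzMzM3d3d3d3e7u7u7d3d3d3d3czMzMzMzMzMzN3d3d3e7u7u7u7d3d3d3d3d3MzMzMzMzMzd3d3d7u7u7u7u7u7u7d3d3czMzMzMzMzN3d3d3u7u7u7u7u7u7u7u7szMzMzMzMzM3d3d3u7u7u7u7u7u7u7u7ru7u8zMzMzMzN3d3e7u7u7u7v///////7u7u7u8zMzMzM3d3d3u7u7u/////////7u7u7u7vMzMzMzd3d3e7u7v/////////7u7u7u7u7zMzMzN3d3e7u7//////////7u7u7u7u7u8zMzN3d3e7u///////////7u7u7u7u7u7zMzM3d3e7u///////////7u7u7u7u7u7vMzMzd3e7v///////////6qqqqq7u7u7u8zMzd3u7////////////6qqqqqqqqu7u7vMzd3u7////////////6qqqqqqqqqqq7u8zd3u7u///////////5mZmZmZmZqqqrvM3e7u7u7v/////////5mZmZmZmZmZqrvM3e7u7u7u7u///////4iIiIiIiJmZqrvM3u7u7u7u7u7u7u7u7nd4iIiIiIiZqrvN3u7u7u7t3d3d3d3d3Xd3d3d3eIiZqrzN7u7u7u3d3d3MzMzMzGZmd3d3d4iZq7zN7v7u7t3d3MzMu7u7u2ZmZmZmd4iaq7zd7//u7t3dzMu7uqqqqlVVVmZmd4iaq8ze7//u7t3czLu6qpmZmVVVVVVmd4maq8ze7//+7t3cy7uqmYiIiEREVVVmd4mau83e///+7t3Mu7qpmId3d0RERFVmd4mau83e///+7d3Mu6qYh3ZmZjM0RFVmeImqvM3u///+7dzLuqmYd2VVVTMzNEVmeImqvM3u///+7dzLupmHdlVERCIzNFVmeImqvM3v///+7dzLqpiHZlQzMyIjNFVneJmrvN3v///+7dy7qZh3ZUMyIhIjNFVneJmrvN3v///+7cy6qYh2VUMhERIjNFVneJmrvN7v///+7cy6qYd2VDMhEBIjNFVniJqrzN7v///+7cu6mIdlVDIRABIjRFZniJqrzN7v///+3cu6mHdlRDIQABIjRFZniJqrzN7v///+3cuqmHZlQyIQABIjRFZniJqrzN7v///+3MupmHZVQyEQABIzRVZ3iZq7zN7v///+3LupiHZUQyEAAA=="/>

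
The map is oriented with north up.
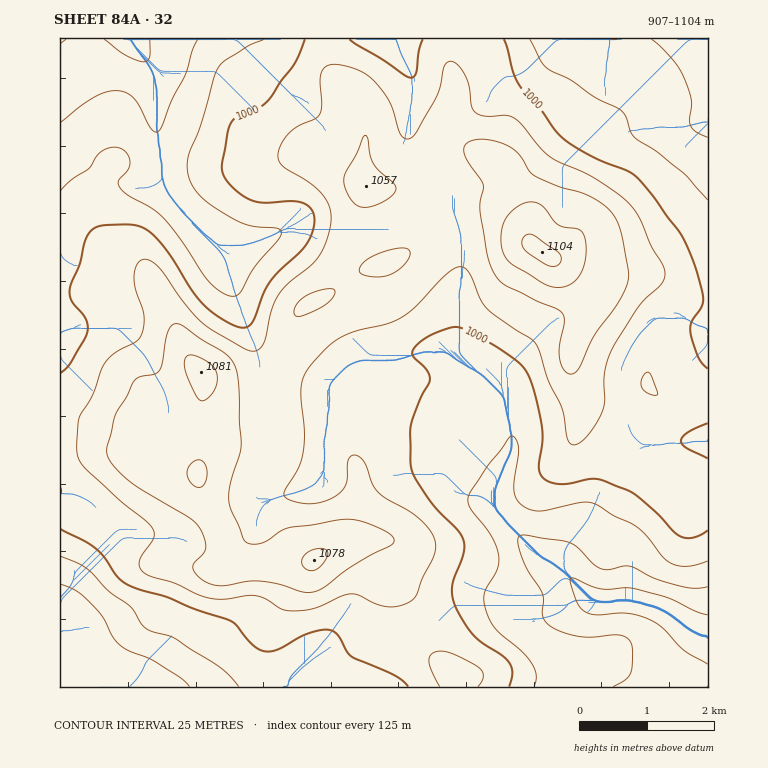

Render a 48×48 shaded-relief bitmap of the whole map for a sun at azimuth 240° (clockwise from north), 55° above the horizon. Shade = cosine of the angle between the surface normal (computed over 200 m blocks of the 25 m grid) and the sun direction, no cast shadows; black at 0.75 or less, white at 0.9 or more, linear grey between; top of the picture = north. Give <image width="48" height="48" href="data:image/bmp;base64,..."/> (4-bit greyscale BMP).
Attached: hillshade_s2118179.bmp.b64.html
<image width="48" height="48" href="data:image/bmp;base64,Qk32BAAAAAAAAHYAAAAoAAAAMAAAADAAAAABAAQAAAAAAIAEAAATCwAAEwsAABAAAAAAAAAAAAAAABEREQAiIiIAMzMzAERERABVVVUAZmZmAHd3dwCIiIgAmZmZAKqqqgC7u7sAzMzMAN3d3QDu7u4A////AIiIiZmaqpmIiIh3iZqqh1VDNFZnd2ZmZoiIiZqqqpmIeIiIiZmpdlQyJFZ3dmZmVYiJmaqqqZmYd4iImZmHZUMhJFZnZmVURIiJqqmZmZmYd3iZmYh2VDIiRWZmZlQzRYiZqpmZmZmZh4iZmId2VDI0VmVVVUM0eJmaqpmaqpmZmIiJmId2QzNFZlQ0VUVoqpmru6q7upmqqpd4iHdlREVWZUNGd3irqpq8y7u8upiaqpdnh3dlRFVlVDR5mau7qaq8u6qqmIiZmYZmd4dlVVVUQ1eqmau6mKq7qZiIh3d3iHZmZ4dlRVVDNXqqiJqqiKqpiIiIiHZnd2ZmZnZUREMjaJmZiJq6iKmYiIiZqGRWZlVVVVQyMzI2mZiIiZu6h4h4iZqqp0RWZVVVVUMiIzNpqYiJmaupd3eJqqqqhTRWZVZmVUMzNEWKmIiJqqqXZomqu6qpdDVmZmd3ZUREVVaJmZiJqZmHZpq7upmYZEVnZmeHZURVZmaJqpiIiIh2Zqq6qYiHZEVmZmeHZVVWZmZ5qph3d3d2VZqpmId3ZVVmZWd3VVVmd3Zoqqh2d3dmVZmZmHd3ZVVmZVZ2VVZmd3Zoqql2Z3d2ZpiZmHZ3ZVVmZVZ2ZmZnd2Zoqql2Z3iHd4iJiHd4dlVmZVZ2ZmZnd2Voq7p2Z4iHd3eJiHeJhkRmZVZ3dmZndmZ4q7p2Z4h2ZniZiHeZhTRnZVZ3ZmZnZmZ5vMllZ3dlVYiZh3ipYyNXdlZ2ZmZmZmeJvMlkV3dVVYiIdnqnMRJohmZmZnd2d3iau7lkVndVVYiId5qEEBN5h2Z3d3d3d4mqqqllVnZVVZmIiJlyABSKl3d3iHd3eJqqmZl2VWZVVpiIiZhRATarqHd3iHdmeKqpmZmHVVZmZoiIiZcwAliqmHd3d3ZmeKqpmqmHZVZmZoiImYUQFGiZmHd3d3ZmeKqqq6h2ZVVlVYiImXMBNXiIh3d3d3ZmaKu7u5ZVZVVURIiIiFICRneIiIiHd3ZmaKvMunVFVURERIiIhkETZ3eIiJmYd3ZmZ5vLl0REVDNERIh3ZTI1d4iIiaqYd3dmZ5u6dDRVQzM0RId2VDJGiJmYibuph3d2Z5qoZDVVMiM0RXdlVERomaqZmry5h3d2eJmHZEVUIiM0VXdlVVWJqqqZmbu5h2dmeIh3VEVCIjNEVXdmZlaaqqmYiaqYdmZmeIiHVEQyI0RFVXd3dVeamZmIiZiIZVZneJh2QzMiNERFVXd3ZUeZmZiIiYd4dVV4iIdUMiM0RVREVXd2VFeZmZh4iHaIdUWIh2VDIjRVVVVVVXd2VFeYmYd3d2eIdEWIdVRUM0VVVVVVVXd2ZVeImYd3d4iYZEV4dUVkM0VVVmVWZnd2ZVeImYd3iJmXVDR5hlZkNFVVVmZmVXd2VFeJmYd3iJmGQzR5hlVTNFVVZmZlVXdmVGiZmXd3iJhkMzWKhUZTNVVVZmZlVXdlVXmZmHd3iYdUM0eZdVZTRVVVZmZVVXdlVomYiHd3iYZEM1iZdVZTRVVVZmZVVQ=="/>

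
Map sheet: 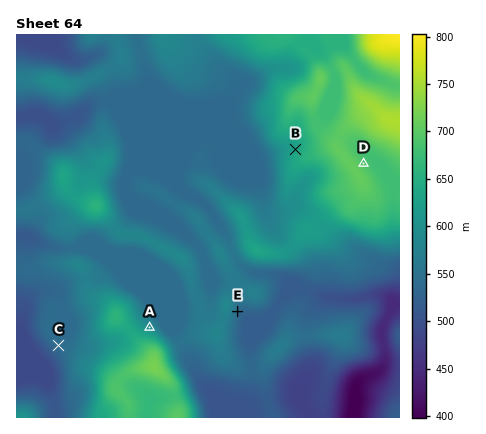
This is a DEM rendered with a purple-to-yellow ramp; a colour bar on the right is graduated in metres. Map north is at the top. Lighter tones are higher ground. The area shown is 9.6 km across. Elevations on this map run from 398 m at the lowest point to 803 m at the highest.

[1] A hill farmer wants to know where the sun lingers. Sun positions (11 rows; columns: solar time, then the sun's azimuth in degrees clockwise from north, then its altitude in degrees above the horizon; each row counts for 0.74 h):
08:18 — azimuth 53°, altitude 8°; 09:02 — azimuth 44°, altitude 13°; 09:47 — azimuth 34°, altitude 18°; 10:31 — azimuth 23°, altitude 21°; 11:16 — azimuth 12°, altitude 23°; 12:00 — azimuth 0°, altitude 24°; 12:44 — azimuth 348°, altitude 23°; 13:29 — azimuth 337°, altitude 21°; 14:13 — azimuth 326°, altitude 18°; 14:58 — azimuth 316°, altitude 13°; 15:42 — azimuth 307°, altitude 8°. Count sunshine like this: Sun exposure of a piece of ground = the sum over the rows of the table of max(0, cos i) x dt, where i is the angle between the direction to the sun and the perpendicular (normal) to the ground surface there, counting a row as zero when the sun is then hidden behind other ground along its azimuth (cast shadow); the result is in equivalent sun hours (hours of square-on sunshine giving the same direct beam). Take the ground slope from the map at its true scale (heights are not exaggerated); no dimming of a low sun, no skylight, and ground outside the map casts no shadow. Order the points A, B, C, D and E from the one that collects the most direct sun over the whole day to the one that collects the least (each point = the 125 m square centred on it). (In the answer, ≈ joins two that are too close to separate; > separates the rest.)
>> A > D ≈ B > C ≈ E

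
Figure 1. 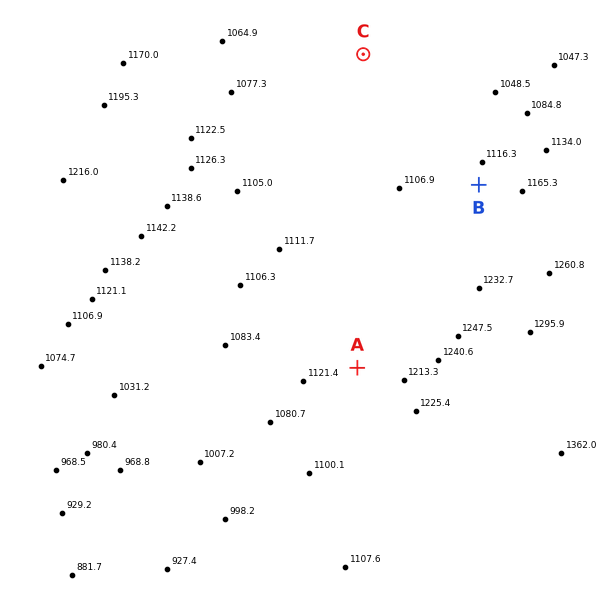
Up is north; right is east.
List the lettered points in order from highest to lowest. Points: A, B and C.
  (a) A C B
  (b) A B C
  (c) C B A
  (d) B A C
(b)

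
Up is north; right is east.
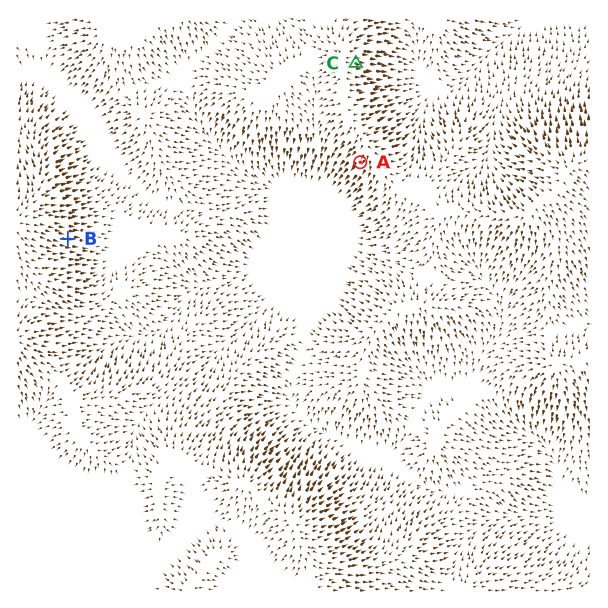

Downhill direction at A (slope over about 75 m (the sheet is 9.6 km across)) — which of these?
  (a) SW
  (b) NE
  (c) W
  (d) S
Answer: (a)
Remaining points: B E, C E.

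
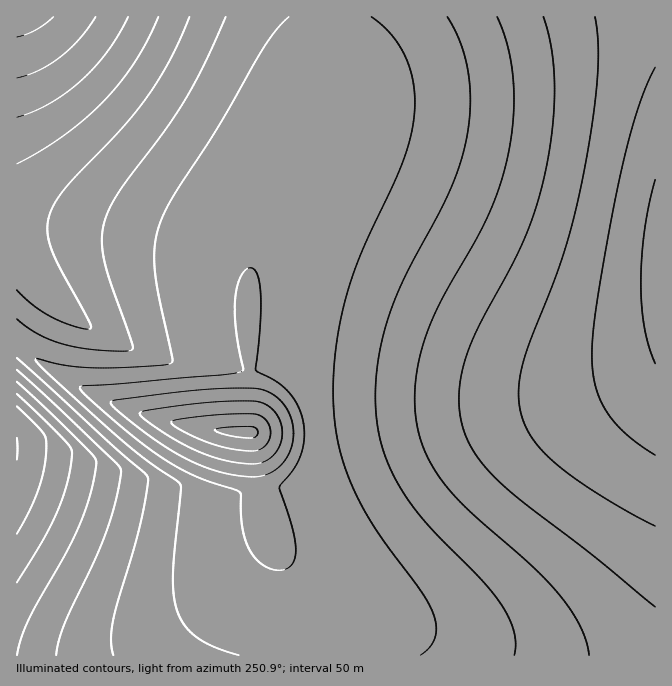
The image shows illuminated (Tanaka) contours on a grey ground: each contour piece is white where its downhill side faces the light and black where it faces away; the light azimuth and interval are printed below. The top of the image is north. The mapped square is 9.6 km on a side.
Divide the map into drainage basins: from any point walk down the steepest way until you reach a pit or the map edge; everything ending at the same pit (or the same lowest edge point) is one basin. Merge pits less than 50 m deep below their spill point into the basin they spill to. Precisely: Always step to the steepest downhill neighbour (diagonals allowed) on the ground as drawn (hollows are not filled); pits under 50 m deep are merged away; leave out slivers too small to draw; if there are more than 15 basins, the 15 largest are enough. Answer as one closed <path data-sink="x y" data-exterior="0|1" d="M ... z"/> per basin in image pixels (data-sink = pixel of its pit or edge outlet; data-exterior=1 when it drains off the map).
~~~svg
<path data-sink="655 270" data-exterior="1" d="M655 16l-326 1 0 63-5 27-6 18-57 110-12 40-1 15 1 133-1 9 5 3 1 7 7 61 8 34 15 23 39 38 6 10 7 19 2 29 318-1z"/><path data-sink="17 17" data-exterior="1" d="M328 16l-312 1 0 326 4 5 48 33 32 17 37 15 58 15 44 5 9-1 1-9 0-73-1-2 1-73 12-40 57-110 6-18 5-27z"/><path data-sink="17 448" data-exterior="1" d="M17 344l0 312 321-1-2-28-7-19-6-10-39-38-15-23-8-34-7-61-4-9-55-5-36-9-35-11-56-27z"/>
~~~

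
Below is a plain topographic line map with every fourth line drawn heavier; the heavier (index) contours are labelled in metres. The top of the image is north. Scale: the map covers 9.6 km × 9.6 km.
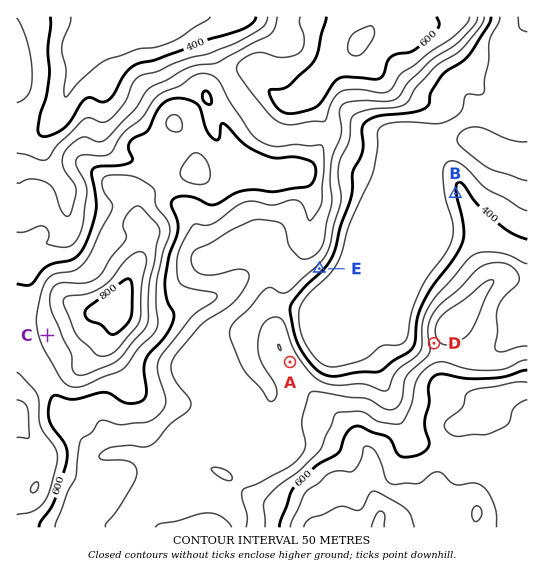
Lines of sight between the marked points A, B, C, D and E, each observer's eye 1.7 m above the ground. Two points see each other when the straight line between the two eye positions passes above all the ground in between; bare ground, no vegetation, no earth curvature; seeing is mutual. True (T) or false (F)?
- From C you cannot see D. T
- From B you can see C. F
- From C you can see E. F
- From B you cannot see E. F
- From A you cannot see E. F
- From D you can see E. T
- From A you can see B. T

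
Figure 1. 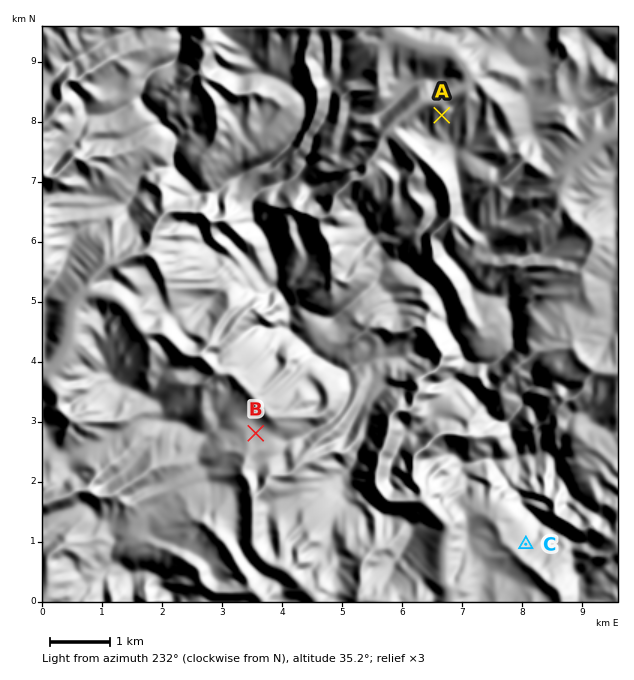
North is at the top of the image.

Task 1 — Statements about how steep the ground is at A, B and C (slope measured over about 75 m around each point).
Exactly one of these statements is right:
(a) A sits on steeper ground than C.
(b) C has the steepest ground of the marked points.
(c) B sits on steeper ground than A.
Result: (a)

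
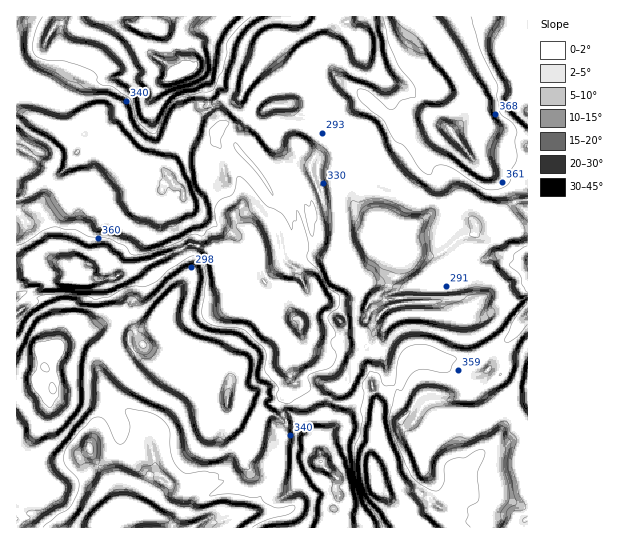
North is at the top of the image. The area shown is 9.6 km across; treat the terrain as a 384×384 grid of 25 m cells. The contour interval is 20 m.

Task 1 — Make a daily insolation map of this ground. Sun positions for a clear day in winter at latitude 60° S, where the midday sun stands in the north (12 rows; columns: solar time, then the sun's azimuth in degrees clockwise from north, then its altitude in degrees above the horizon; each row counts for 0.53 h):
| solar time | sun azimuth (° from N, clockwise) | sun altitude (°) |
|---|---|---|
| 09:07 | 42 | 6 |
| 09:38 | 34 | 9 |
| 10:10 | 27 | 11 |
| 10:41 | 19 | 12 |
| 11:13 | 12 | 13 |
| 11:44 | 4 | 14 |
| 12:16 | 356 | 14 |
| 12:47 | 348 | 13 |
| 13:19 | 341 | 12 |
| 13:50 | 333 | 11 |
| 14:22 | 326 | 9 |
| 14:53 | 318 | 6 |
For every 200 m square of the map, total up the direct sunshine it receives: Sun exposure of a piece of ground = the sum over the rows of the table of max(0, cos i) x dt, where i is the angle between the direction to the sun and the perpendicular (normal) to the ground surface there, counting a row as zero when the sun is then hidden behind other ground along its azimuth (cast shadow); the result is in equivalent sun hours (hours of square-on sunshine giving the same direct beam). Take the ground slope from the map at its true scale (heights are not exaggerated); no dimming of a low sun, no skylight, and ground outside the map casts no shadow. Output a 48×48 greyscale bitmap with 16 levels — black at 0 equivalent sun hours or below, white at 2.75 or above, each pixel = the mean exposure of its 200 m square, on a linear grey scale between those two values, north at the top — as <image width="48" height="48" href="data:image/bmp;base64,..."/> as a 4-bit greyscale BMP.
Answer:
<image width="48" height="48" href="data:image/bmp;base64,Qk32BAAAAAAAAHYAAAAoAAAAMAAAADAAAAABAAQAAAAAAIAEAAATCwAAEwsAABAAAAAAAAAAAAAAABEREQAiIiIAMzMzAERERABVVVUAZmZmAHd3dwCIiIgAmZmZAKqqqgC7u7sAzMzMAN3d3QDu7u4A////AIyYupZmUiJu6FZRIyEURVVDJWesd3dkVnjci7t3Zn3Inqd4hnZVVlcxNWelZmZlNXd6t6rYjOnP2+/+p4uoRWUxBHt4d2ZlWHdmd5ie6npmd2d3d2e5pkQzeHmHd3d3d3ZkFot3iqiXd3d8t2VqeGRWh7rod3d3h3ZjVUbe66qHipeqZ3aJxTVnl4p3d2Z3d3d5dSOJd3h43d63uHd0FDacmIl7d3Z2ZnqKuXd3d3d4ibt3eXZlJEe6erd57bd2Vnvuuct3d3d4jLvXaGdSM2mHeoZnir7Il5d43Ih3d3eJl2eaaKhQAFaHiWRmd3etd7fdnMd2Z3jYhmdqdmUBMhJnYzdWZEVneIiIuJl3ee6Jpmh2lUNDAUV4ljVUIAFGaXt2ZmZ43YjNdmRlVmZmnNtqpmIzRmQCV3dmRmiNl52WZmRlIVJWYliId2QiRndiNWNVVnjIecdmZmVWdiITMiaol2ZmZ2eXRUREl4qHeUZmZVQydmZCRkWvyHZmZmZHdSMiR5d3kzVlQxAAFGZmRmR3eXd3jNhmVDEAA2p2d6dkIAAAIVZFRndoq8mu6p3HYiEAAAJVN3ZSEBAAJmQld5eIq73c3+usdSAAAAAlQzRUREASV2WIdTd2J97sl3mppXIAAAABMyNHdmZmd2nHMmd6kgASRWdmq3UQAAAAAREld2ZmZ3d3eXdEdmVDESN2RDAhABAQAkEBV0Zmd3eHnehiSVRVVCE1RjVmd3iFMSQANmZ2d9+7yXd4mdp2ZmZSNldjZ5p5pyExA2ZnZ4aapmecmIundmU0Zcd7/9h9zvxDMmd3d3d3RWeod3eHd3d3eK63i//pne/qfKiHeHd2RWiXd2ZmaHiu26m/+3vf2HnPyMx2eXd2ZmdmZmd3Znhnimd4u8qXfO3rzYd6uHd2d2ZWZkSHZmZmZFRqu6d32od5xmiZl3d3h2ZEMgEmZkVVRLyad3d5h3ZmRGe5h3d3dmUxElZDRUIAJzjId3d5dmd1Mnd4dnd3d2ZmVmQREQE0MjJXh3epd3ZjRmd3Z2d5d2ZmZkFGQRAVZmNGntumZmUzV2VmZ3d4ZmZmZCVmQhV3ZoklV4plVBADd2Zmd7lldmZmUlZTETeGZ3e5pmZlQQJGh2ZmfLdnt3dmRGYxIYdmZ43ddmZVIhI0V2Z3yHvNd3dlRmU1KIZEZt6lRVVCMhISNGaNhmiXZmZCRmVViWZne6MQASMjQzEAE3jHQBJWZmMCZ2Z5yXeZyxE1YwACJSAAAWqoeVRHdlRWd3nup3d4lWZmYxABFEEAACJIet6nZSR42neHp2elVmZkESRBIkIQACRWt3d3ZEnuiXZlNnuIh2QRNGZ6d2l1IUVUjId3Z92XUmZTR5p7d1E0ZmZCQ1S4eGVDWMl3eIrJRmZCZ6eYd1VFZTITNXu+6mVUVnyGd3hnVlIWaJeWdmdTMAEyN62XeGRENFbbeMhVVSNWe3dmZmeUJEEDvsiXqmMxEAAX7pQjUzV3qHY1Znh7lyJGNGRXQ1YUEjRCd3UlU2d6t3ZVZg=="/>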